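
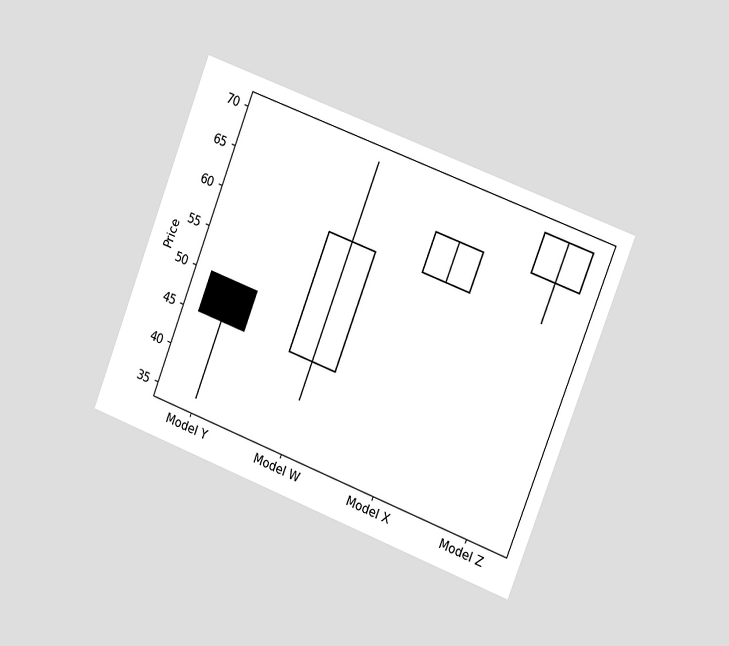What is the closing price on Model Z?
70

The chart is tilted about 21° clockwise and viewed slightly from the right. The Model Z candle closes at 70.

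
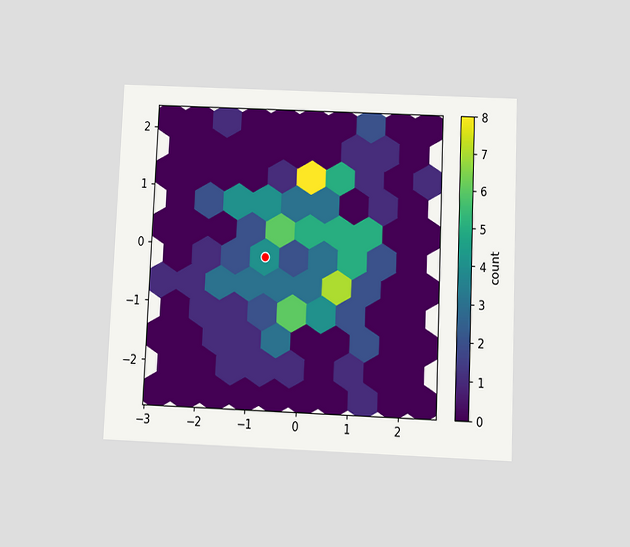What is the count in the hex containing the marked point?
The chart is tilted about 2° clockwise and viewed slightly from below. The marked hex reads 4 on the colorbar.

4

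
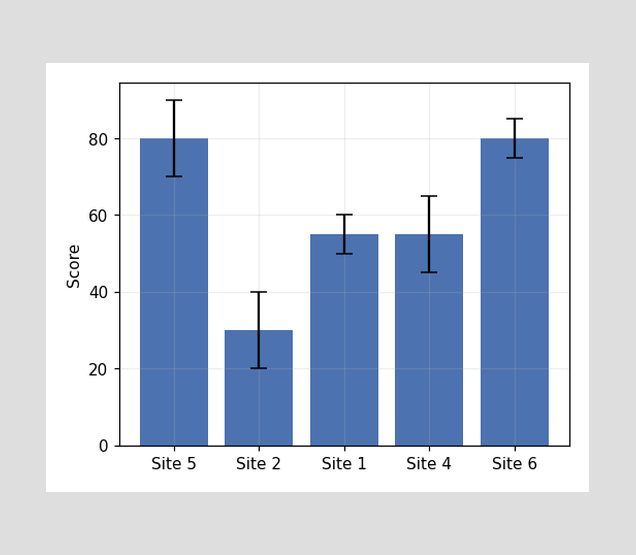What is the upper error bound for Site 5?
90

The Site 5 bar's upper whisker reaches 90.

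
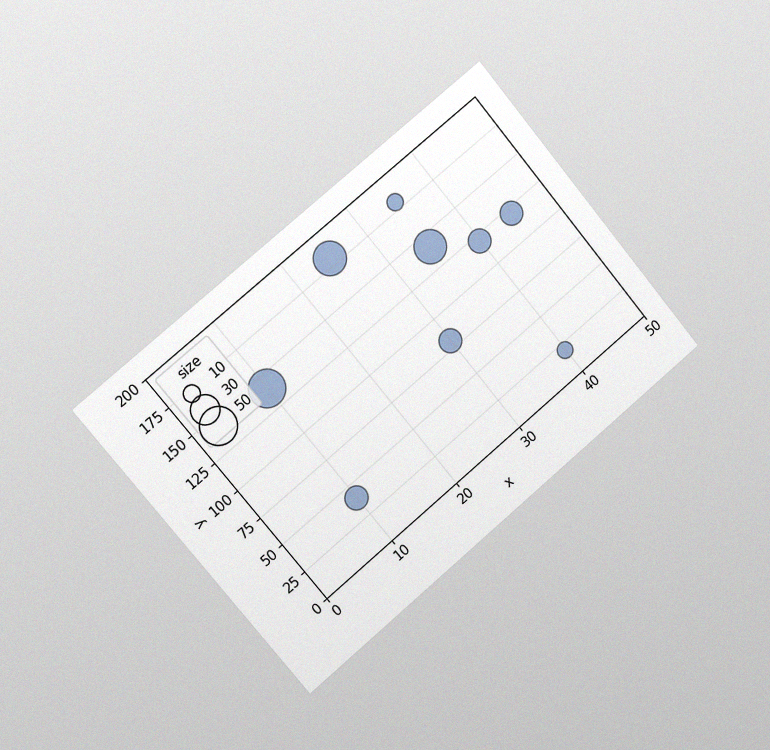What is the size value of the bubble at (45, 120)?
20

The chart is tilted about 40° counter-clockwise and viewed slightly from the left, with some photo noise. Matching the bubble at (45, 120) against the size legend gives 20.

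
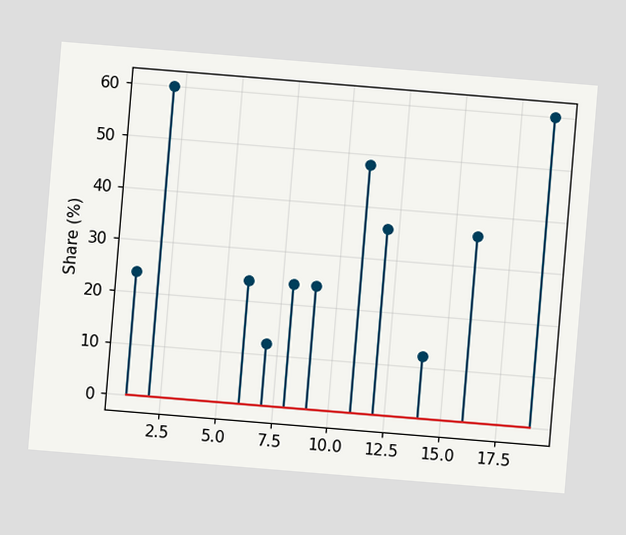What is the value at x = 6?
24%

The chart is tilted about 5° clockwise. The stem at x=6 reaches 24%.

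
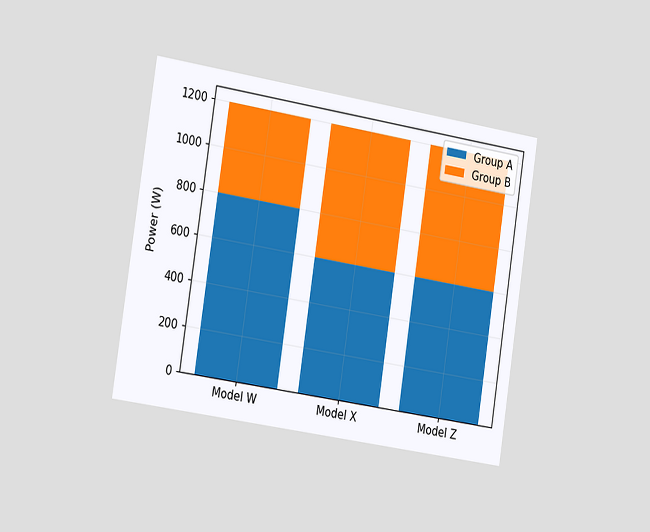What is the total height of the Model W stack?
1200W

The chart is tilted about 9° clockwise and viewed slightly from the left. The Model W stack's top reaches 1200W on the y-axis.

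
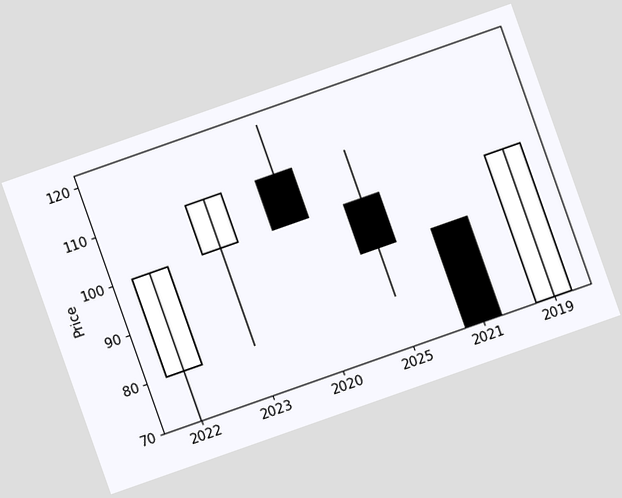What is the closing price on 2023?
The chart is tilted about 19° counter-clockwise. The 2023 candle closes at 110.

110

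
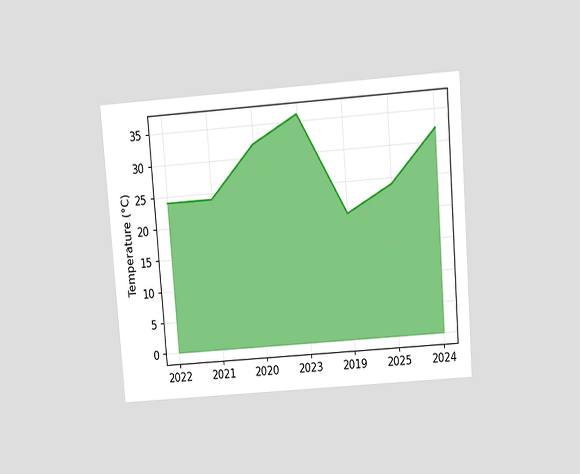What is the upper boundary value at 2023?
36°C

The chart is tilted about 4° counter-clockwise and viewed slightly from above. At 2023 the upper boundary is at 36°C.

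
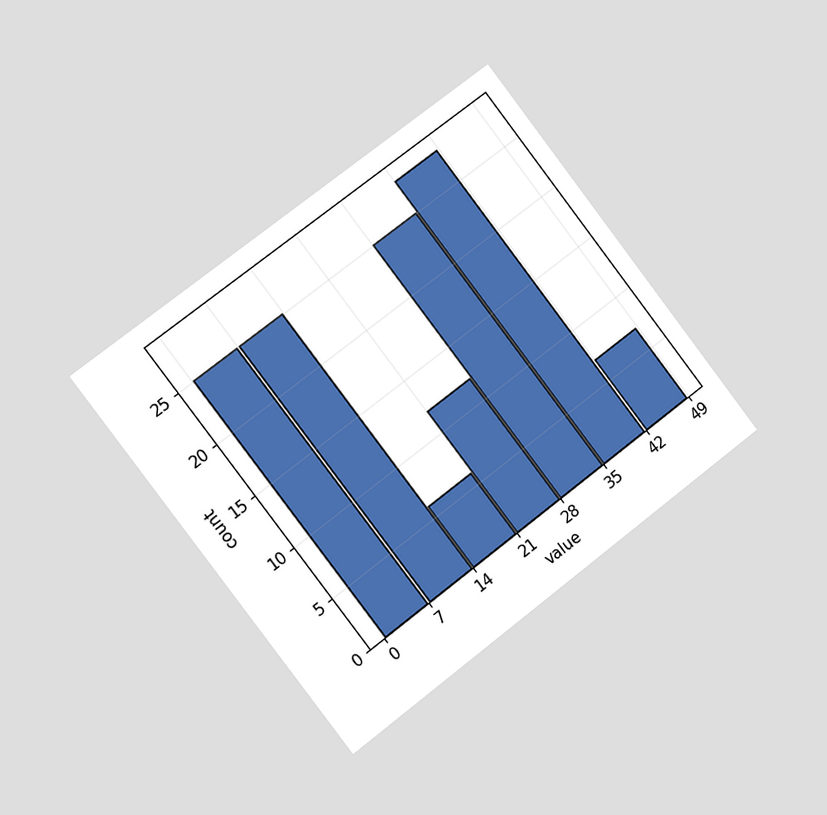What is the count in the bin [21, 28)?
The chart is tilted about 37° counter-clockwise and viewed slightly from the left. The [21, 28) bin has height 12.

12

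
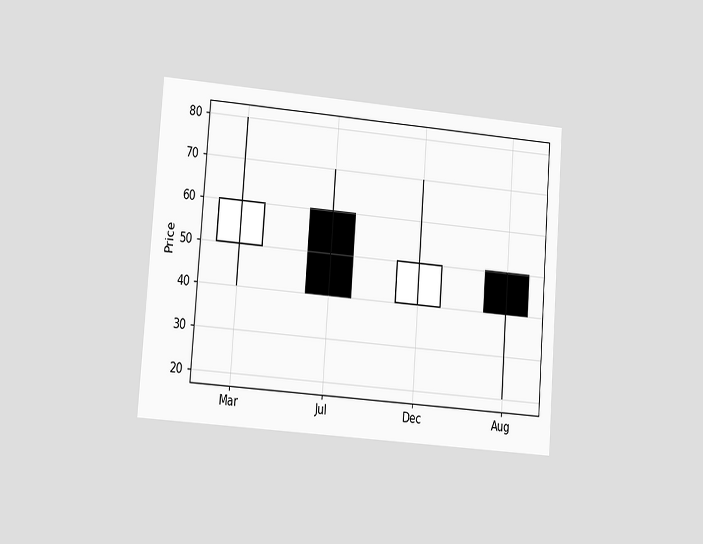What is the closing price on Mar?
The chart is tilted about 4° clockwise and viewed at a slight angle. The Mar candle closes at 60.

60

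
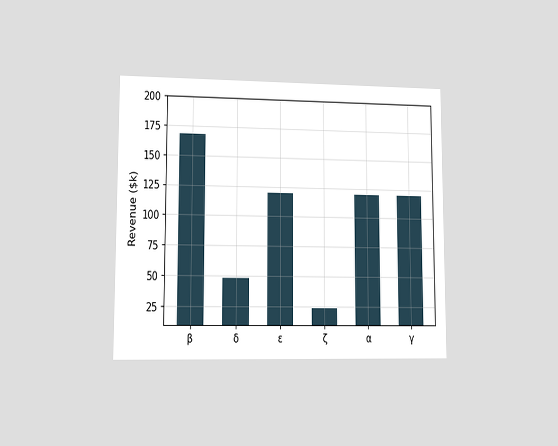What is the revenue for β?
$168k

The chart is viewed at a slight angle. Reading along the chart's y-axis, the β bar reaches $168k.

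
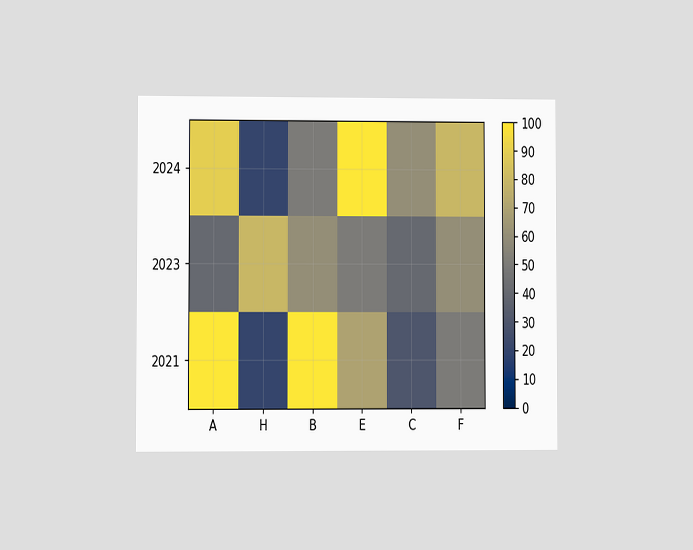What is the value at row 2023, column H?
80

The chart is viewed at a slight angle. Matching cell (2023, H) against the colorbar gives 80.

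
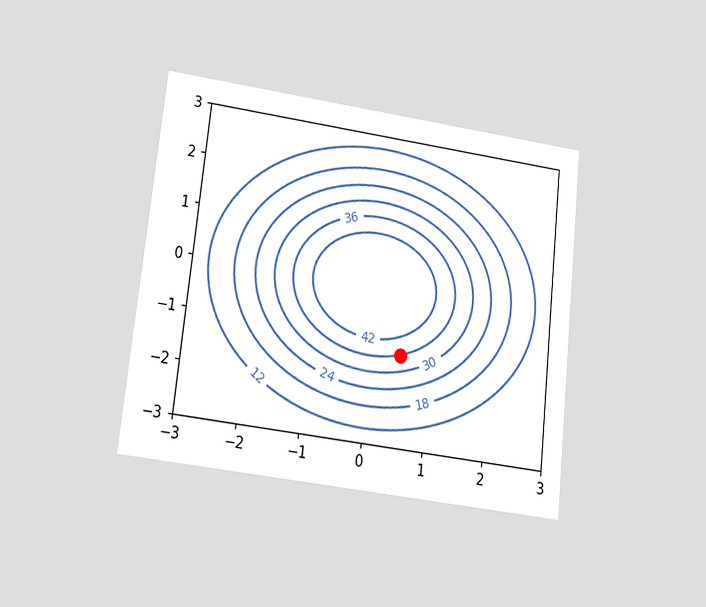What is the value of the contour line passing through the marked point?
The chart is tilted about 6° clockwise and viewed slightly from below. The marked point sits on the contour labelled 36.

36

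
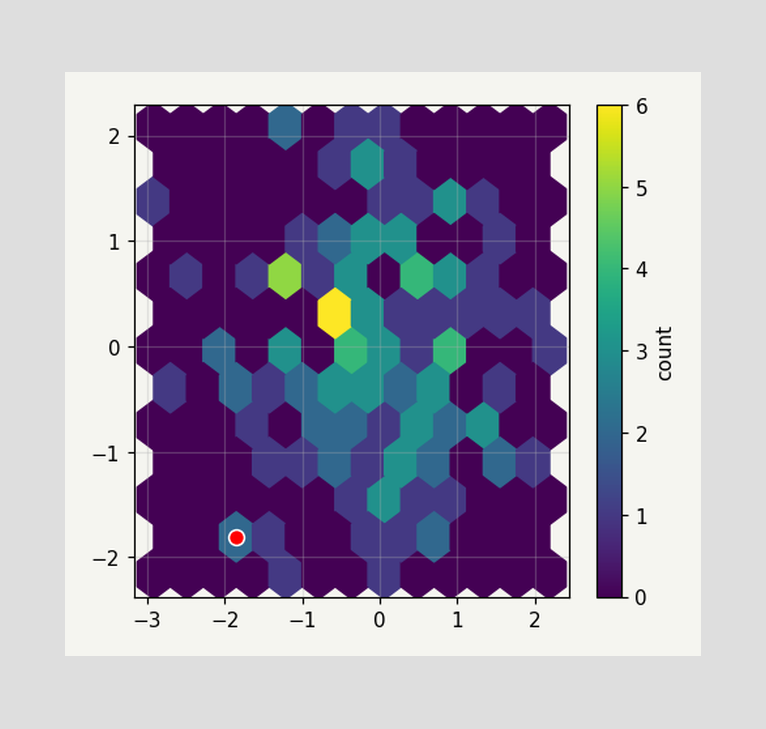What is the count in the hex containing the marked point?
The marked hex reads 2 on the colorbar.

2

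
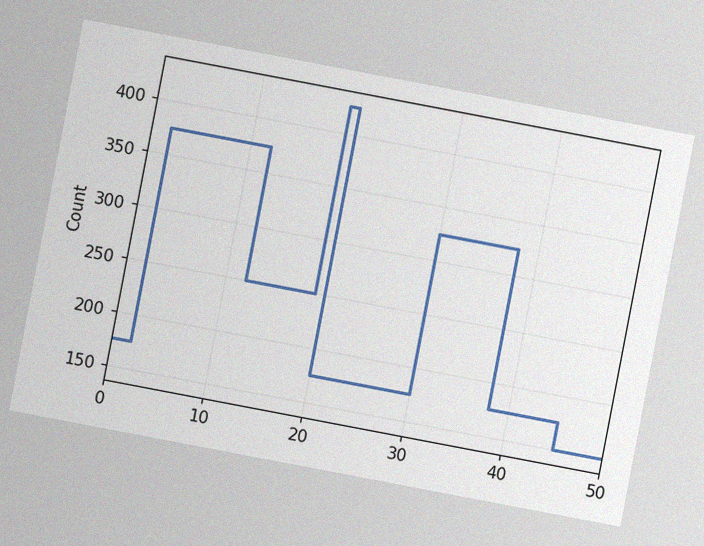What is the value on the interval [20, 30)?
175

The chart is tilted about 11° clockwise, with some photo noise. On [20, 30) the step sits at 175.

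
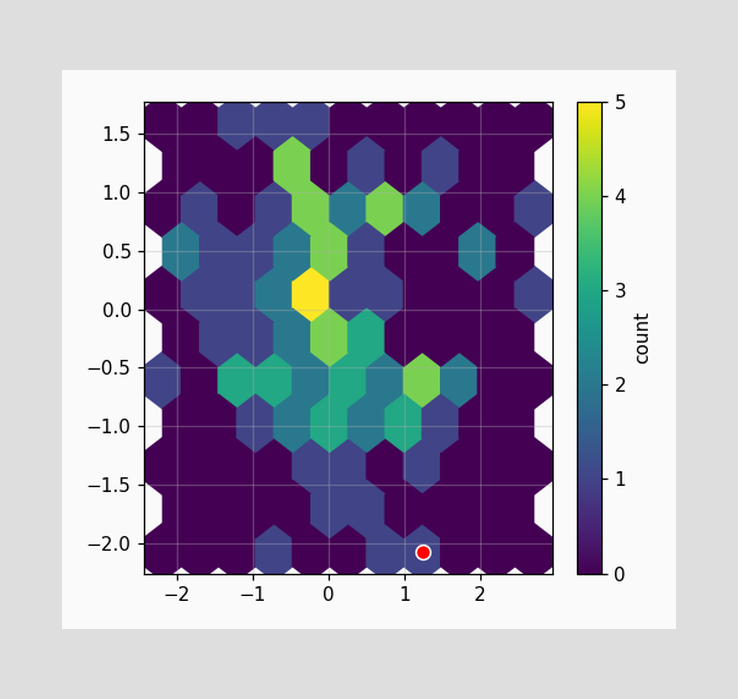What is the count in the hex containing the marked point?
The marked hex reads 1 on the colorbar.

1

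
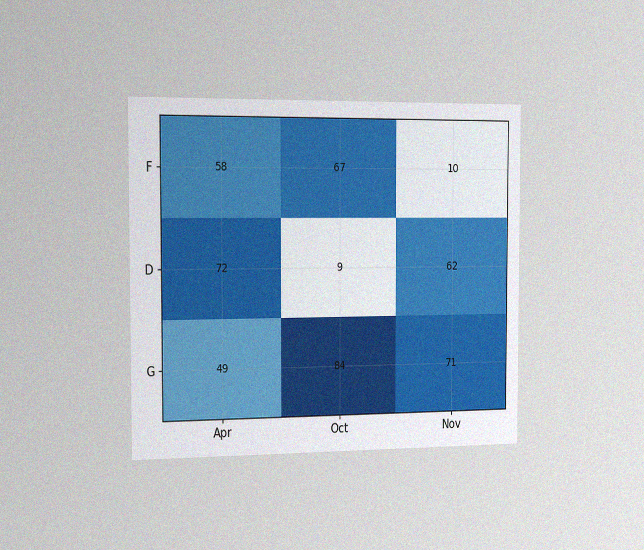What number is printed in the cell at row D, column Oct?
9

The chart is viewed slightly from the left, with some photo noise. The (D, Oct) cell reads 9.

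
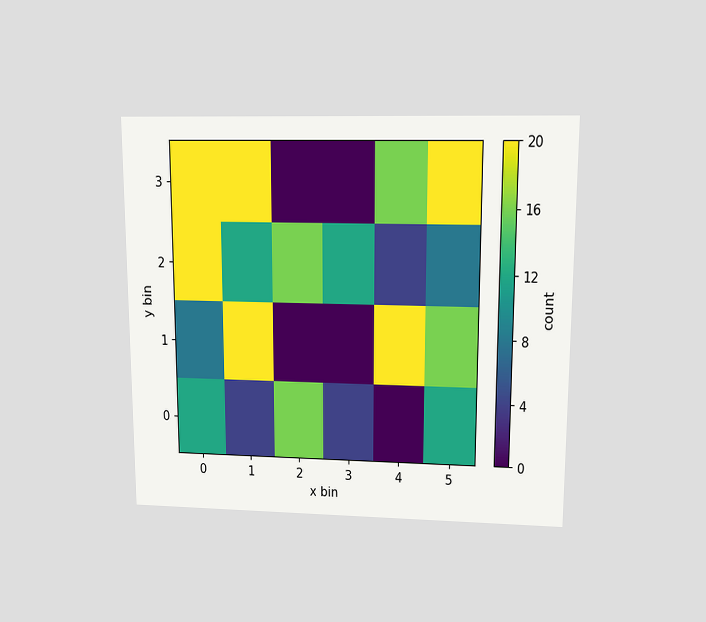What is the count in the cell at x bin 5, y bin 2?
The chart is viewed at a slight angle. Matching the cell (5, 2) against the colorbar gives 8.

8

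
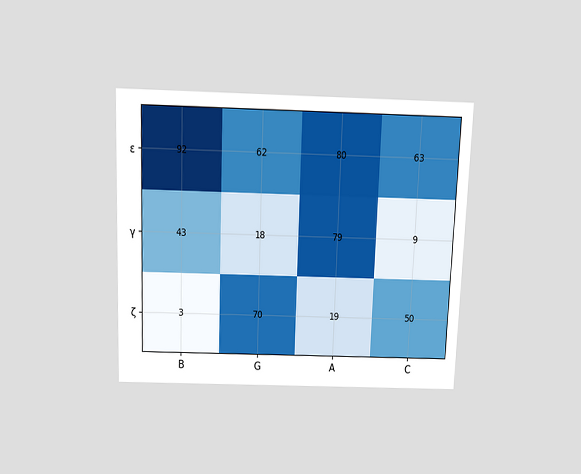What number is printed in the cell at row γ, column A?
79

The chart is tilted about 2° clockwise and viewed slightly from above. The (γ, A) cell reads 79.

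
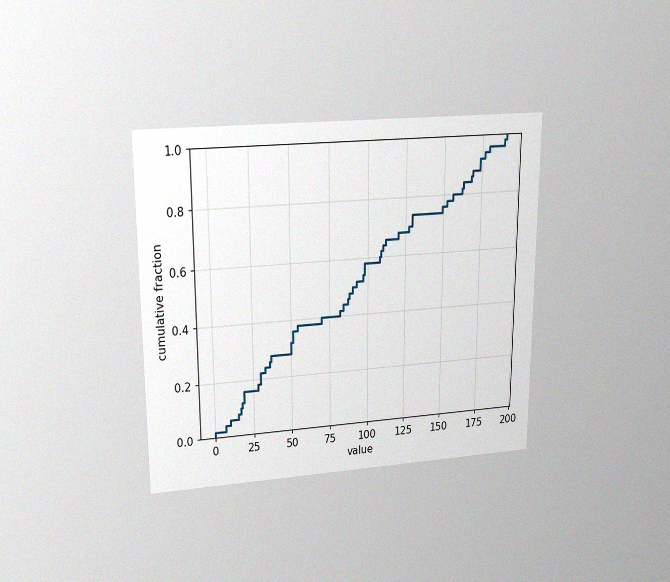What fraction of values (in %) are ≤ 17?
The chart is viewed slightly from above, with some photo noise. At x=17 the ECDF step is at 10%.

10%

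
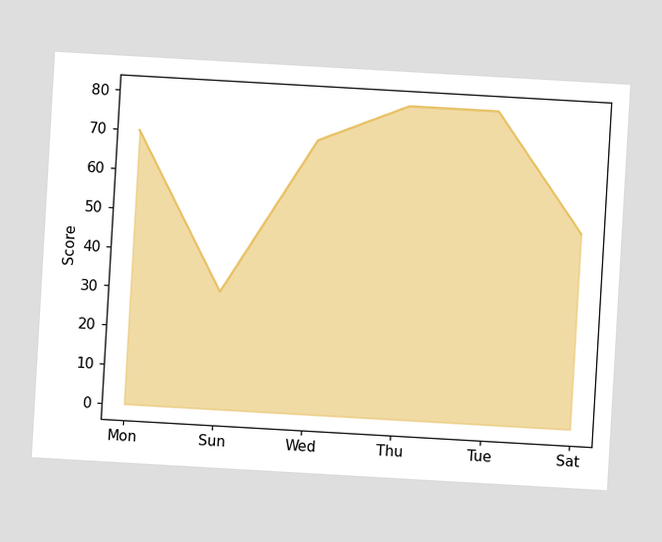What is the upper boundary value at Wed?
70

The chart is tilted about 3° clockwise. At Wed the upper boundary is at 70.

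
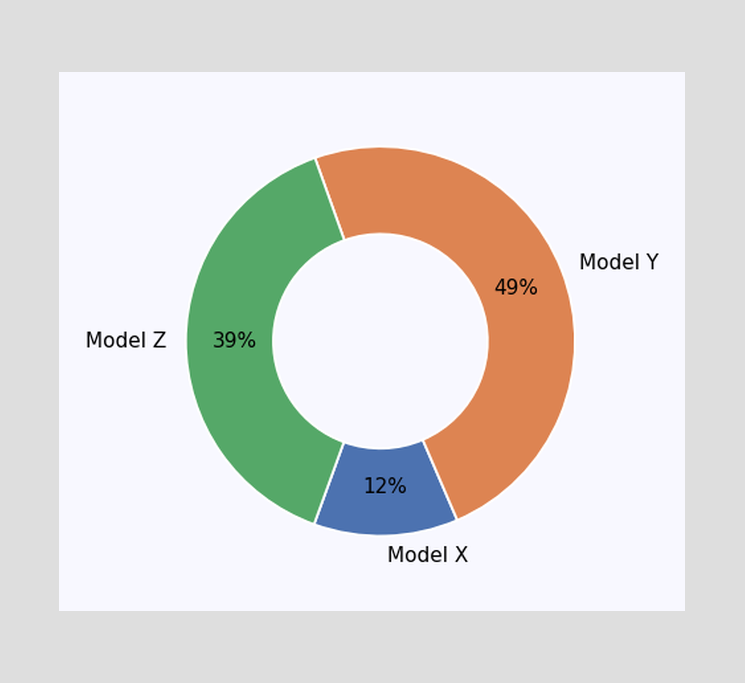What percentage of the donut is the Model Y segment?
The Model Y segment takes up 49% of the ring.

49%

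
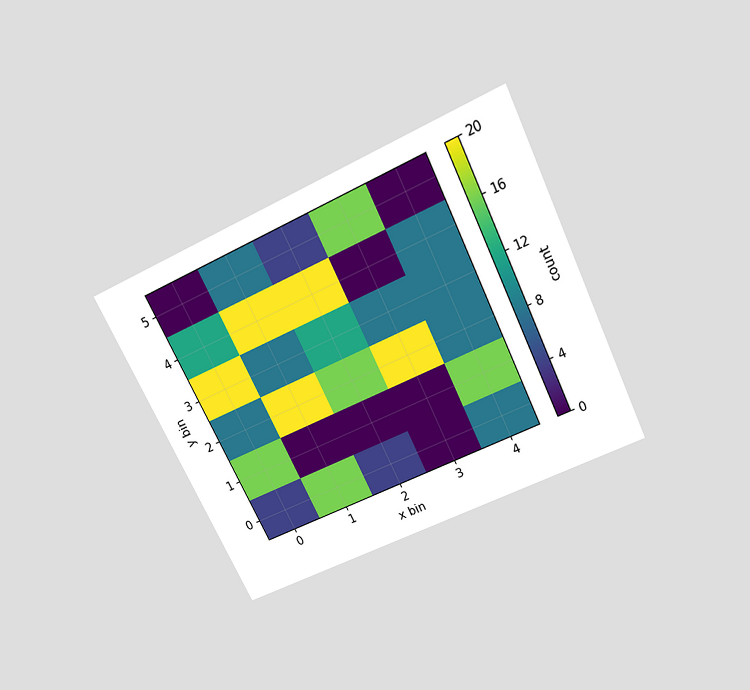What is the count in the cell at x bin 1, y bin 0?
16

The chart is tilted about 26° counter-clockwise and viewed slightly from above. Matching the cell (1, 0) against the colorbar gives 16.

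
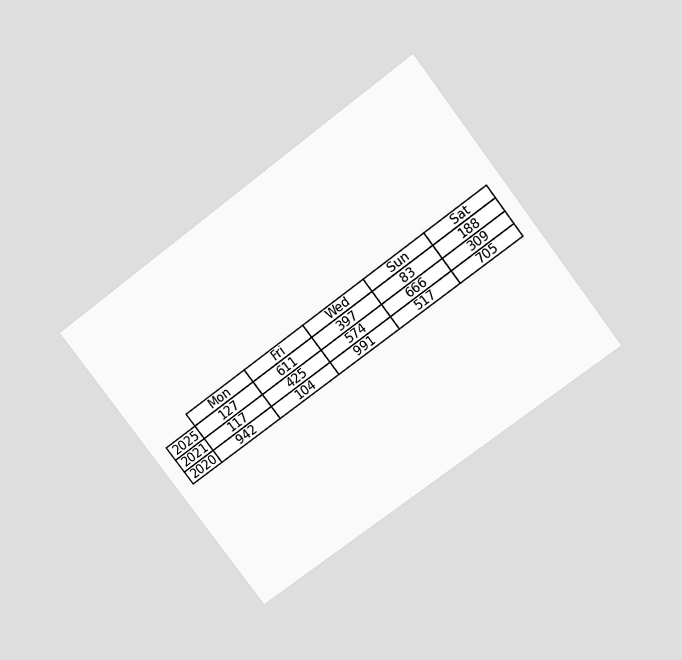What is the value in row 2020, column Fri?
104

The chart is tilted about 37° counter-clockwise and viewed slightly from above. The (2020, Fri) cell reads 104.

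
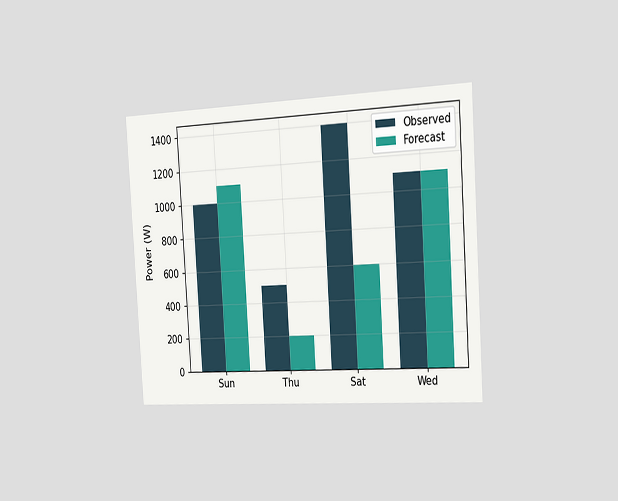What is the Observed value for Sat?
The chart is tilted about 4° counter-clockwise and viewed slightly from the right. The Observed bar at Sat reaches 1400W on the y-axis.

1400W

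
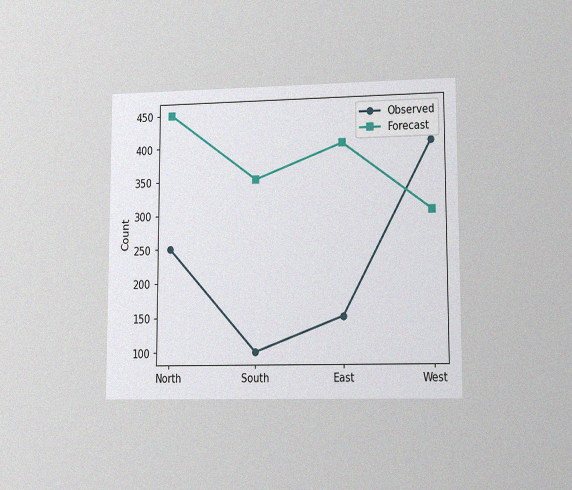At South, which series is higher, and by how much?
The chart is viewed at a slight angle, with some photo noise. At South, Forecast sits above the other line by 250.

Forecast, by 250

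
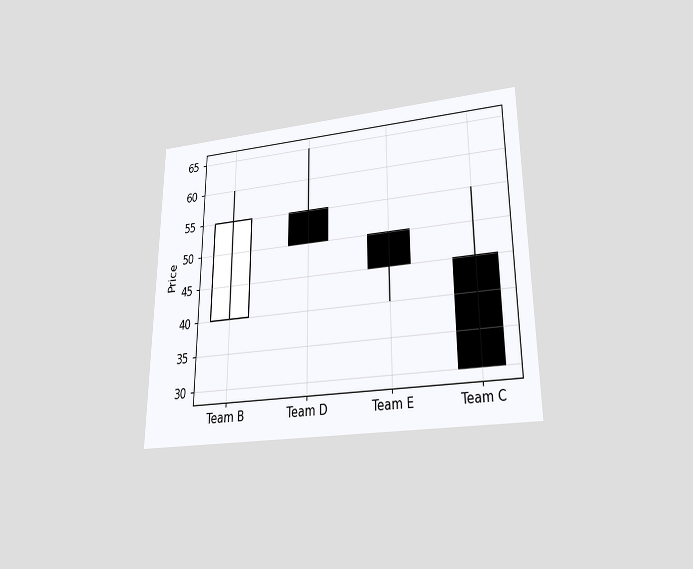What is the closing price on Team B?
55

The chart is viewed slightly from below. The Team B candle closes at 55.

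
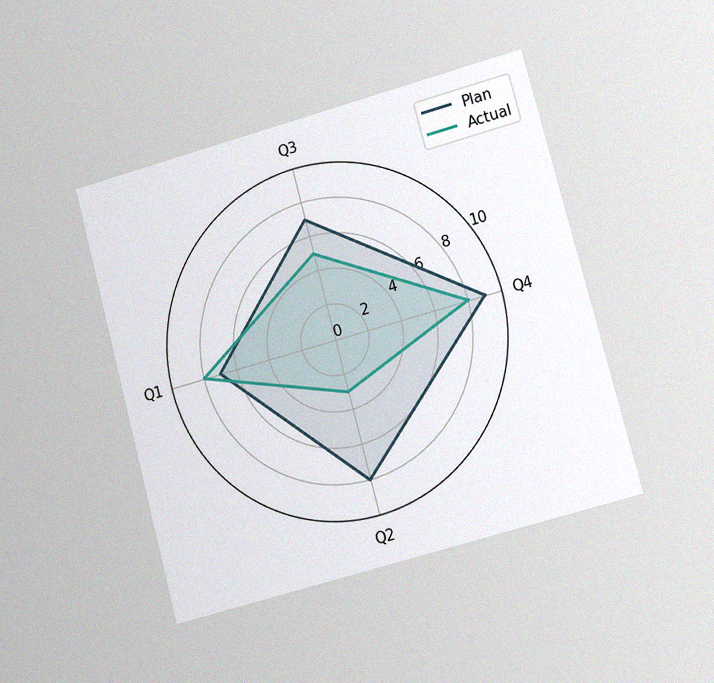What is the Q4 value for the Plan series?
9

The chart is tilted about 15° counter-clockwise and viewed slightly from the right, with some photo noise. On the Q4 axis, Plan reaches 9.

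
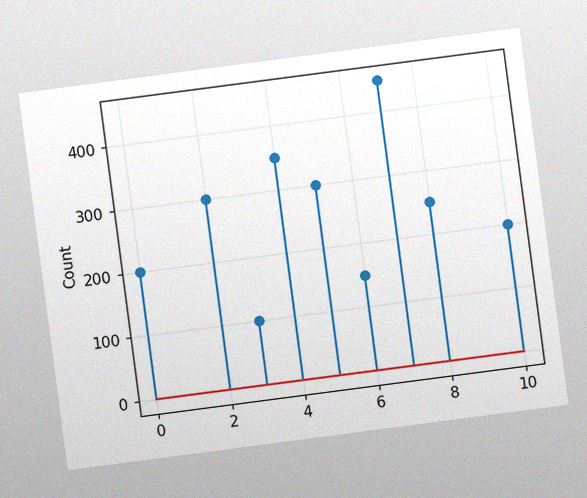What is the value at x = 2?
The chart is tilted about 7° counter-clockwise, with some photo noise. The stem at x=2 reaches 300.

300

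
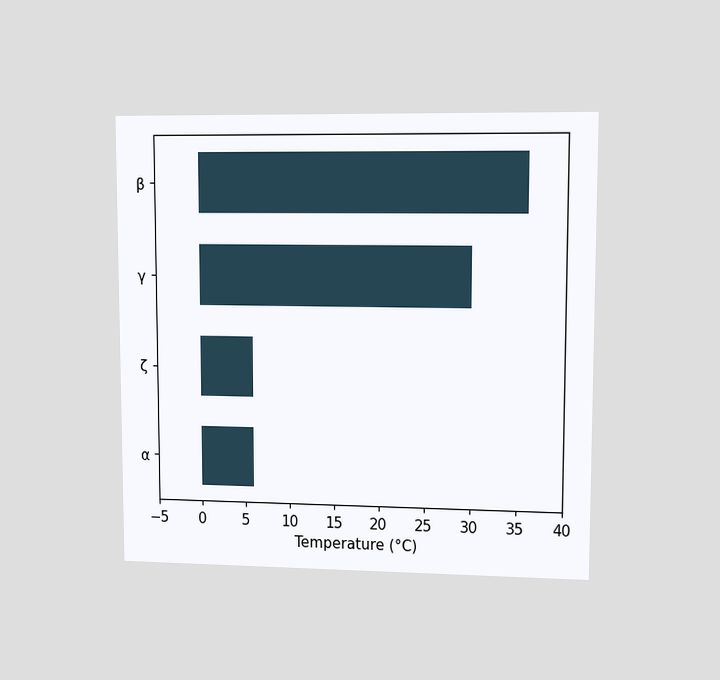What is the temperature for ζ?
The chart is viewed at a slight angle. Reading along the chart's x-axis, the ζ bar reaches 6°C.

6°C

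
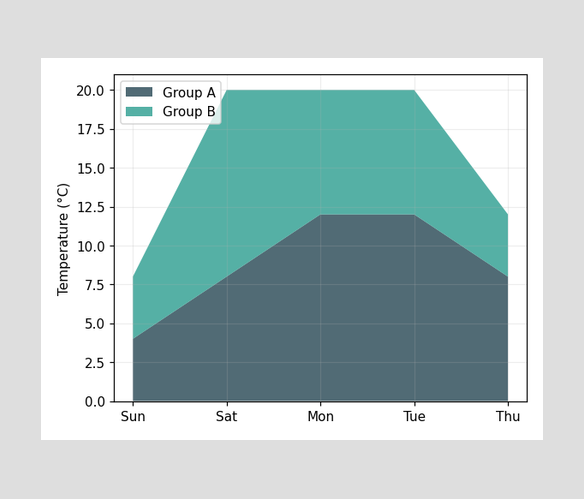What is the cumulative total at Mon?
20°C

The stacked total at Mon reaches 20°C.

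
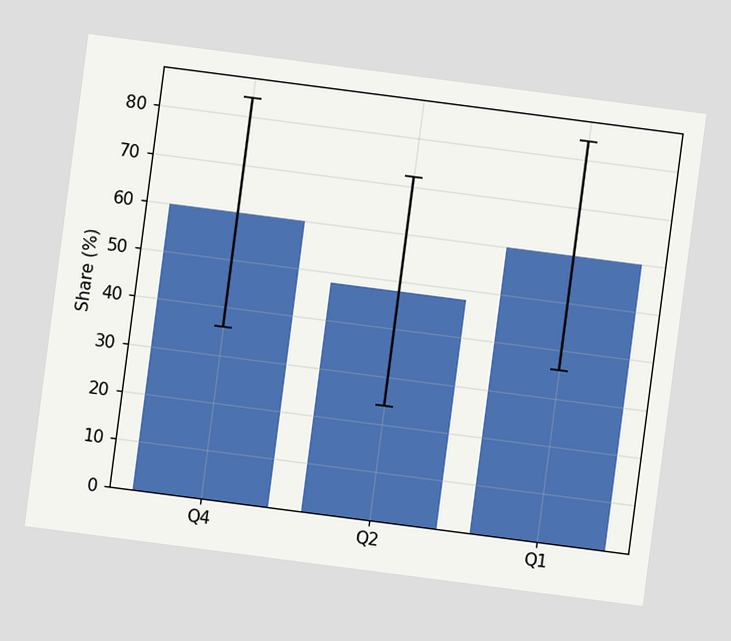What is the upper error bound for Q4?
The chart is tilted about 7° clockwise. The Q4 bar's upper whisker reaches 84%.

84%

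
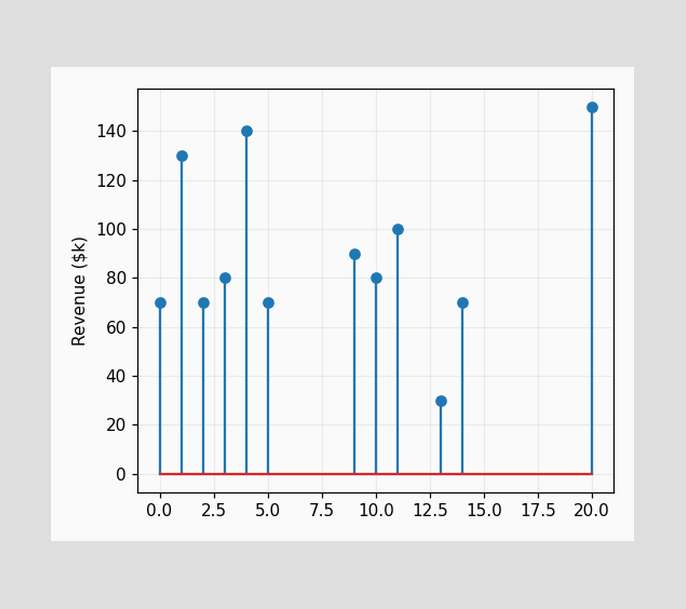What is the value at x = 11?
$100k

The stem at x=11 reaches $100k.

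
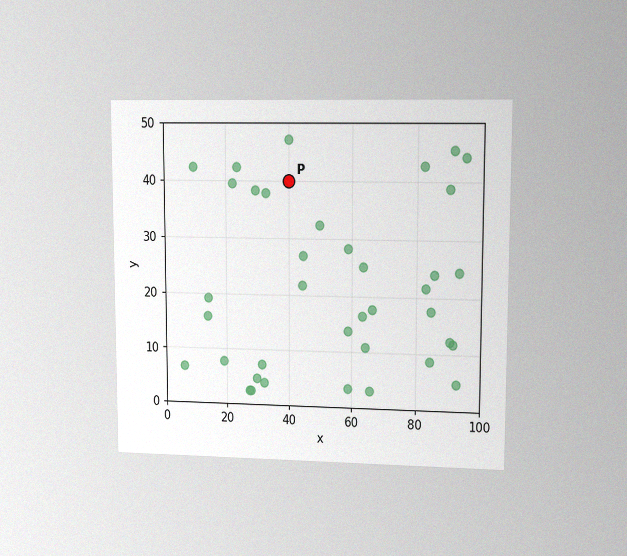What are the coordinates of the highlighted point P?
The chart is viewed at a slight angle, with some photo noise. Following the gridlines from P to each axis, P sits at (40, 40).

(40, 40)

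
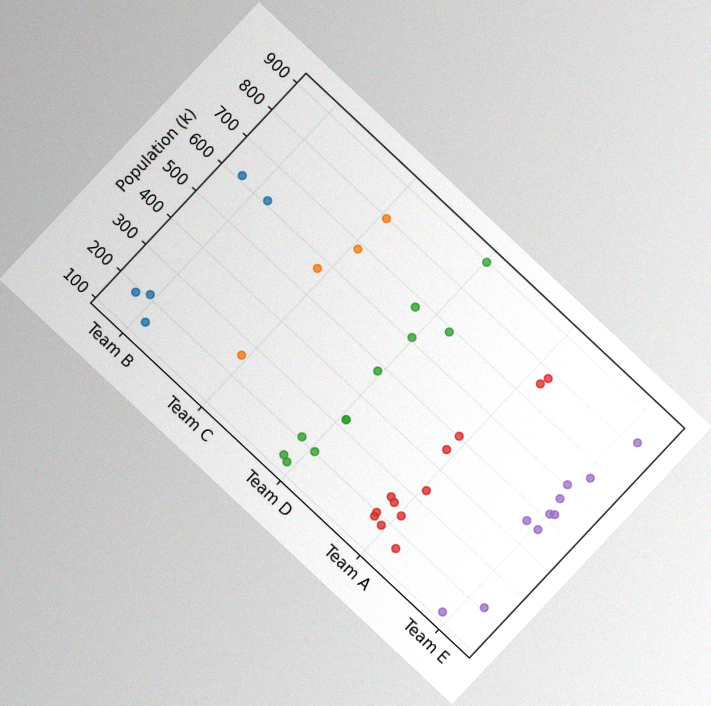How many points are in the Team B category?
The chart is tilted about 43° clockwise, with some photo noise. Counting the markers in the Team B column gives 5.

5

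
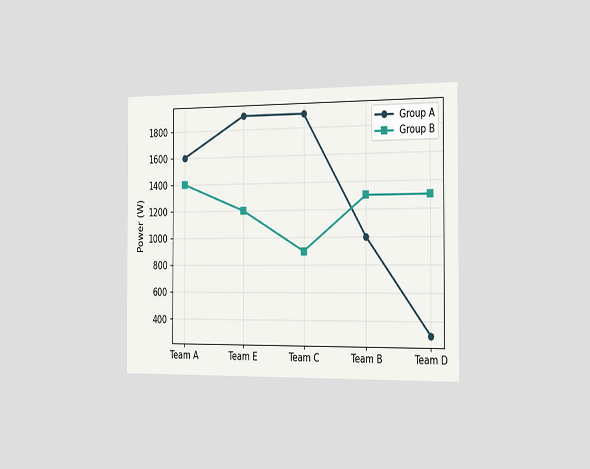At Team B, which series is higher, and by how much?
Group B, by 300W

The chart is viewed slightly from the right. At Team B, Group B sits above the other line by 300W.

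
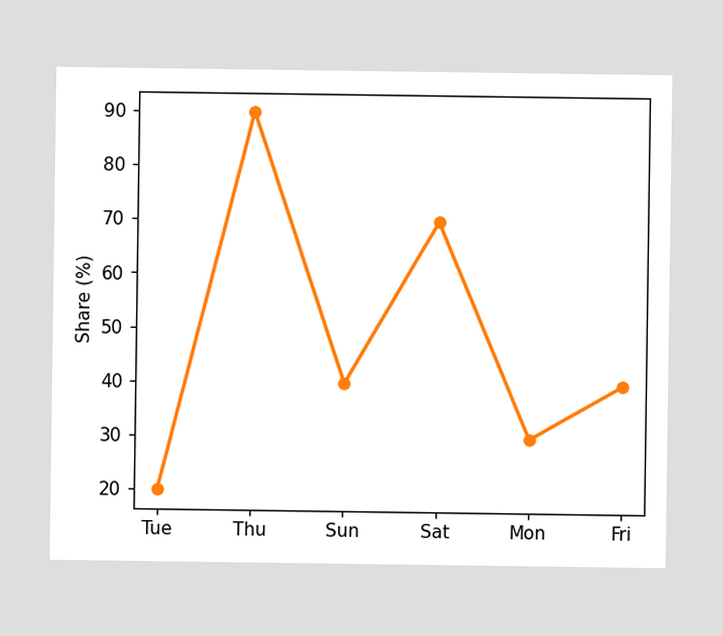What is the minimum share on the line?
20%

The lowest point is at Tue, and reading across to the y-axis gives 20%.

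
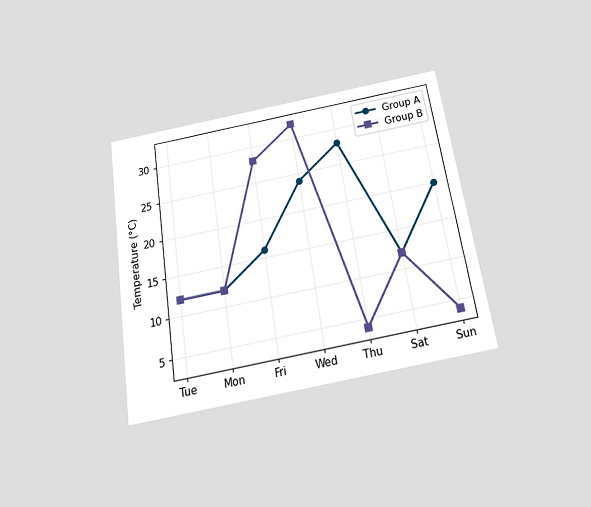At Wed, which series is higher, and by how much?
The chart is tilted about 9° counter-clockwise and viewed slightly from below. At Wed, Group B sits above the other line by 8°C.

Group B, by 8°C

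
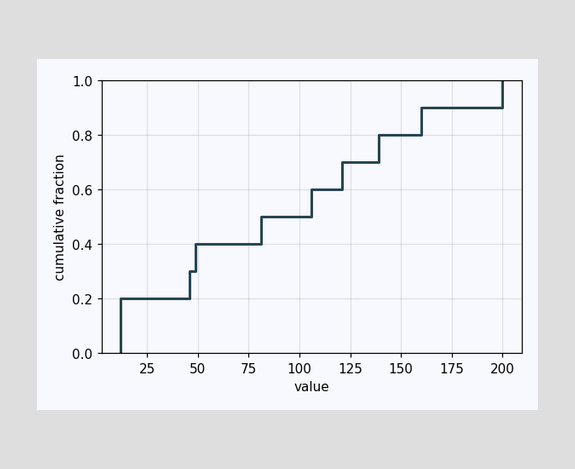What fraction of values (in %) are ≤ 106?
At x=106 the ECDF step is at 60%.

60%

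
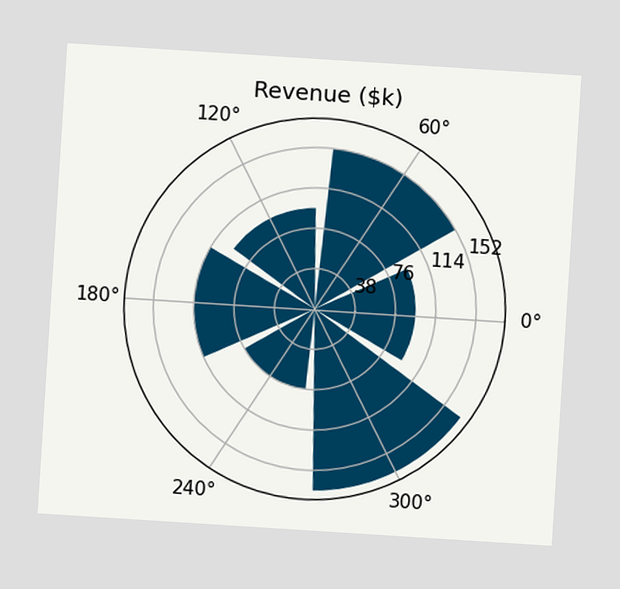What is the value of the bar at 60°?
The chart is tilted about 4° clockwise. The bar at 60° reaches $152k on the radial axis.

$152k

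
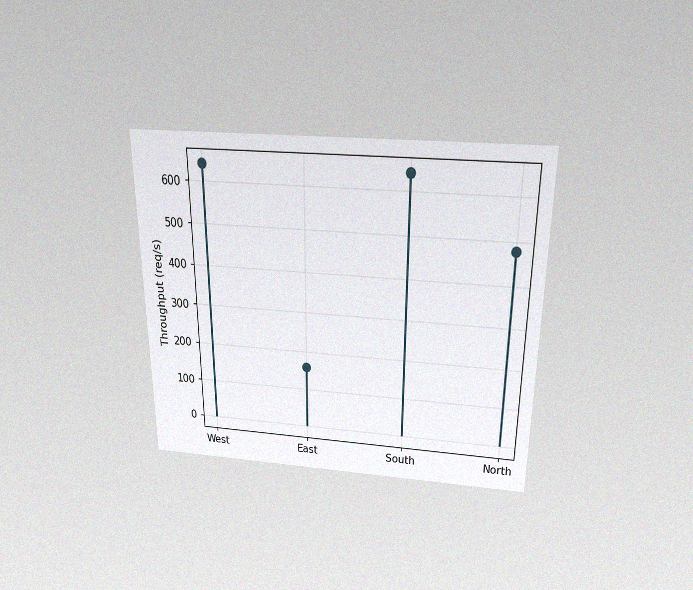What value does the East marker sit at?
160req/s

The chart is viewed slightly from above, with some photo noise. The East marker sits at 160req/s.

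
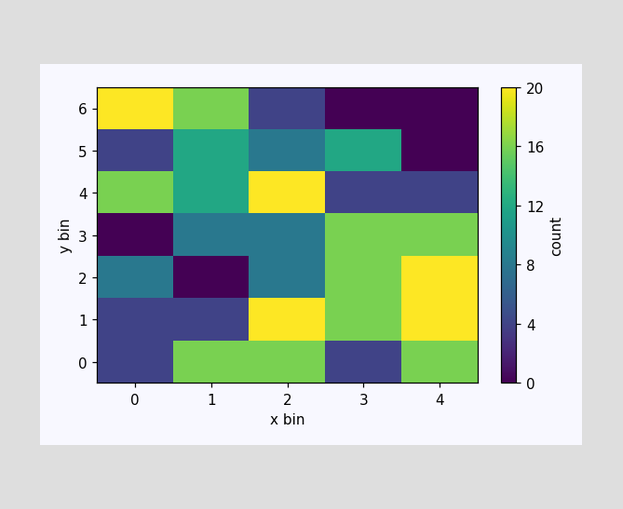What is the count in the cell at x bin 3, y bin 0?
4

Matching the cell (3, 0) against the colorbar gives 4.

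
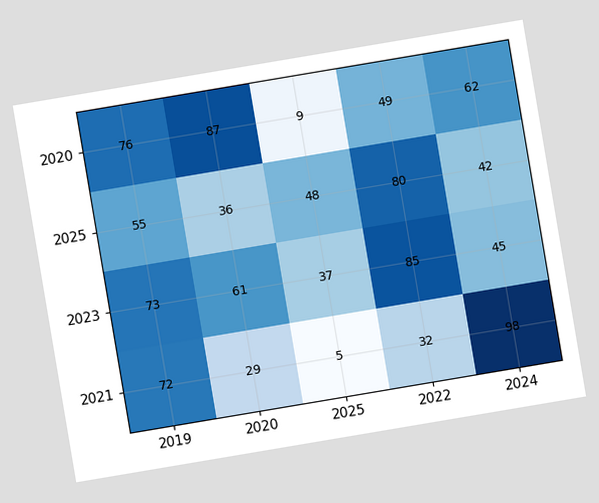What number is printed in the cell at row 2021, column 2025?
The chart is tilted about 10° counter-clockwise. The (2021, 2025) cell reads 5.

5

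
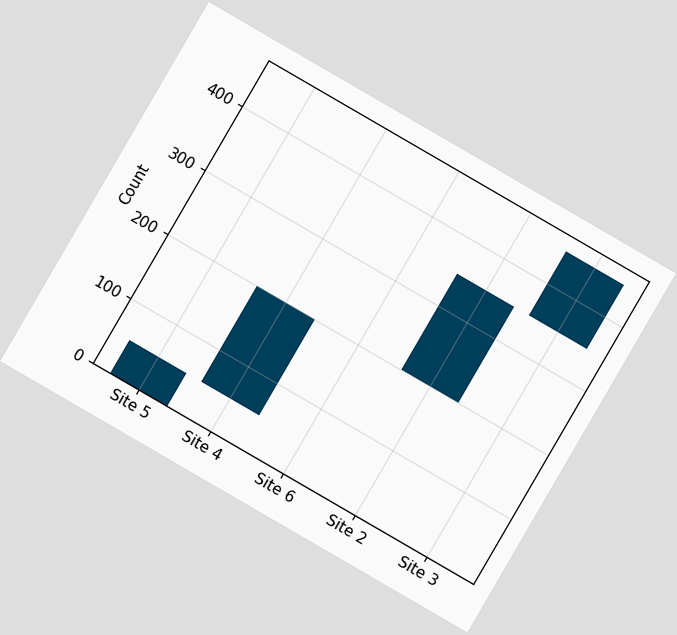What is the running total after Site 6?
The chart is tilted about 30° clockwise. After Site 6 the running total reaches 200.

200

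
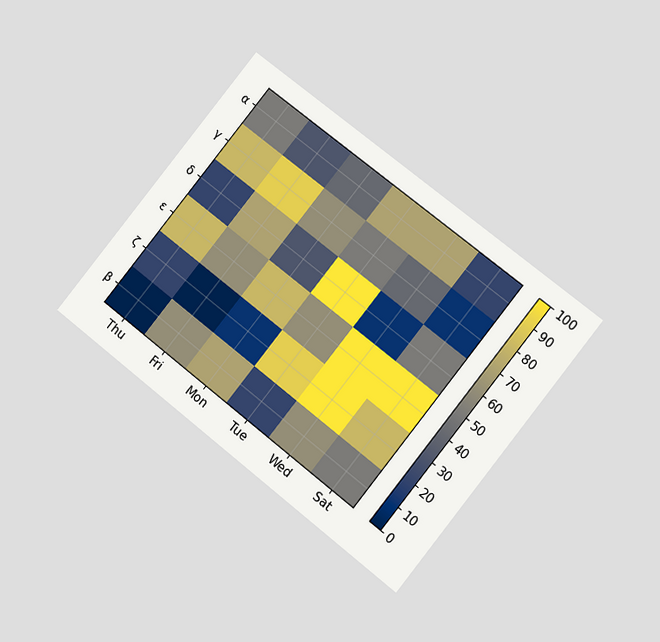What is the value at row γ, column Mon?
60

The chart is tilted about 39° clockwise and viewed at a slight angle. Matching cell (γ, Mon) against the colorbar gives 60.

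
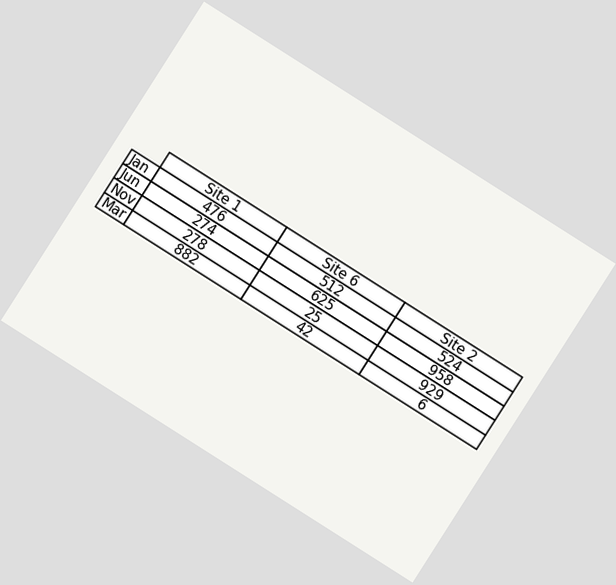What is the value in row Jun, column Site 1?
274

The chart is tilted about 32° clockwise. The (Jun, Site 1) cell reads 274.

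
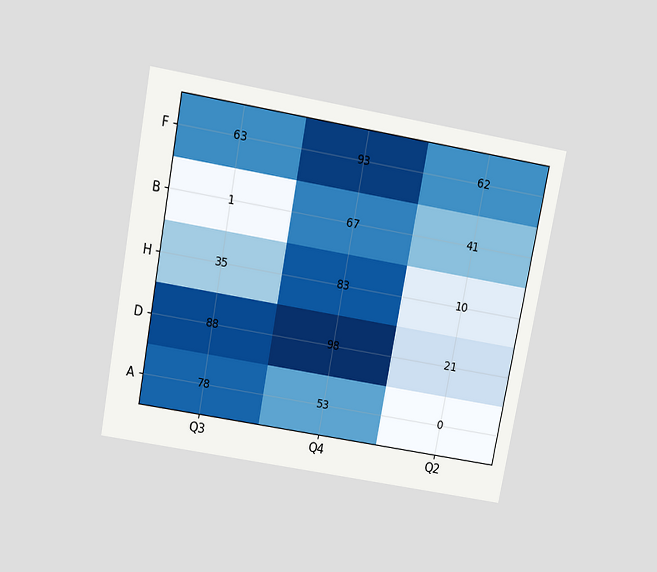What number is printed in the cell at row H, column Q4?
83

The chart is tilted about 10° clockwise and viewed slightly from above. The (H, Q4) cell reads 83.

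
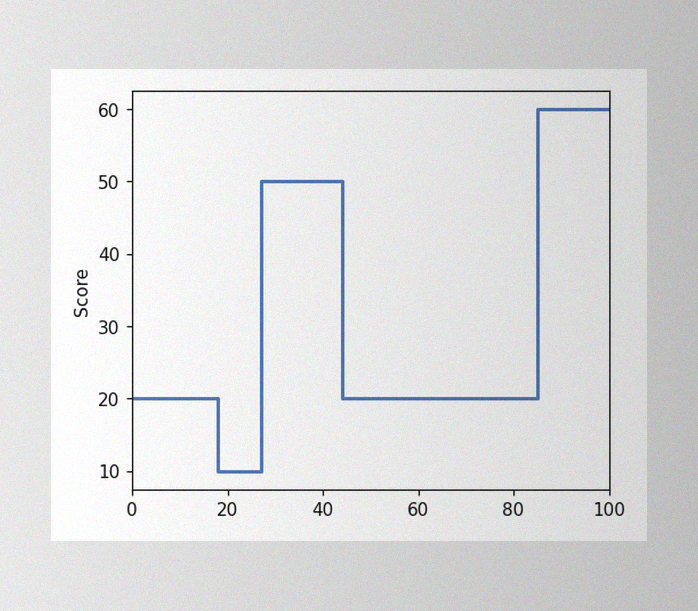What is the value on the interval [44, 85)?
20

The image has some photo noise and uneven lighting. On [44, 85) the step sits at 20.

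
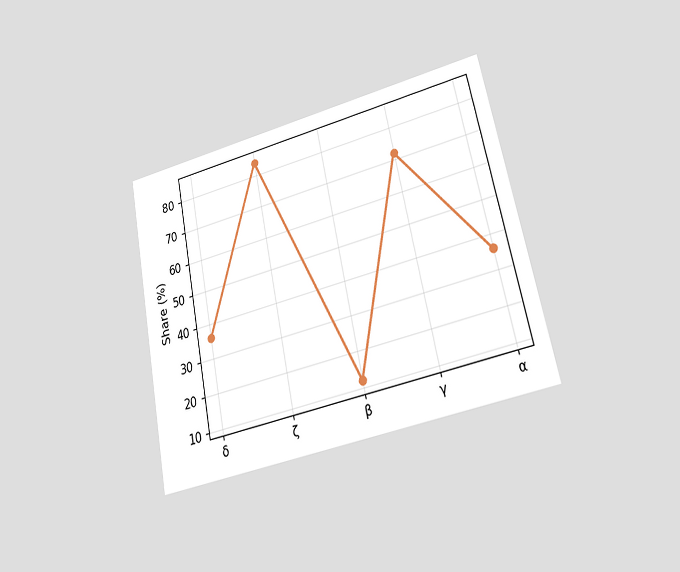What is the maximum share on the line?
The chart is tilted about 12° counter-clockwise and viewed at a slight angle. The highest point is at ζ, and reading across to the y-axis gives 84%.

84%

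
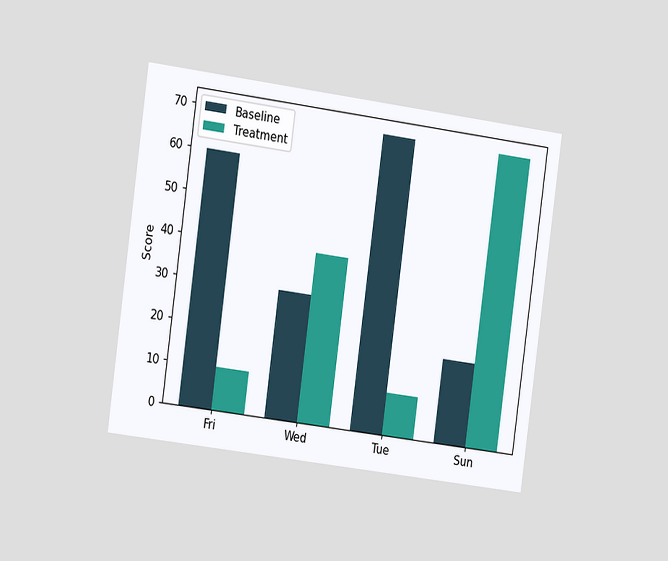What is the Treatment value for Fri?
The chart is tilted about 8° clockwise and viewed slightly from the left. The Treatment bar at Fri reaches 10 on the y-axis.

10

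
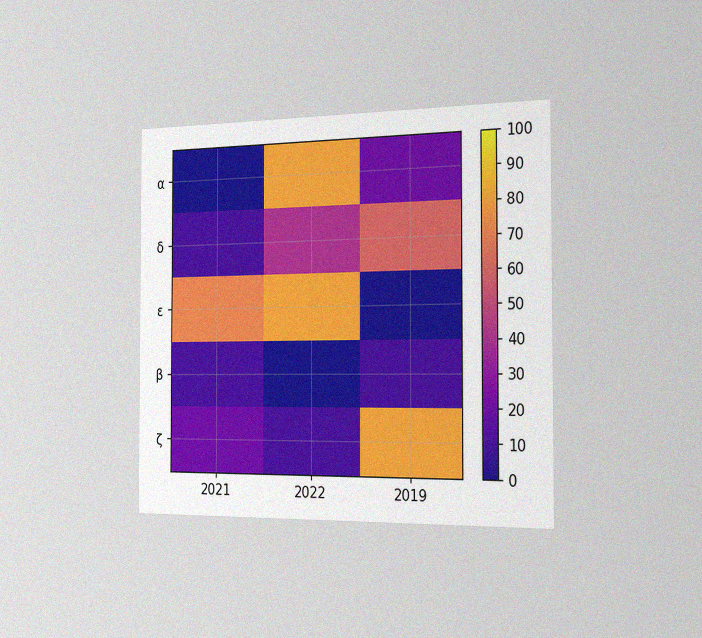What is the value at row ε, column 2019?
The chart is viewed slightly from the right, with some photo noise. Matching cell (ε, 2019) against the colorbar gives 0.

0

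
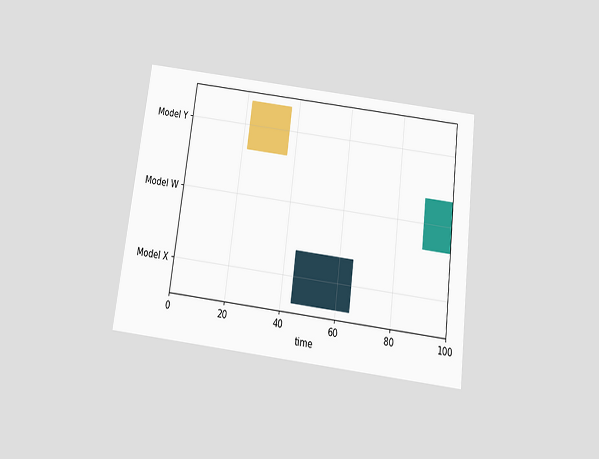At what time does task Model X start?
The chart is tilted about 7° clockwise and viewed slightly from below. The Model X bar begins at t=44.

44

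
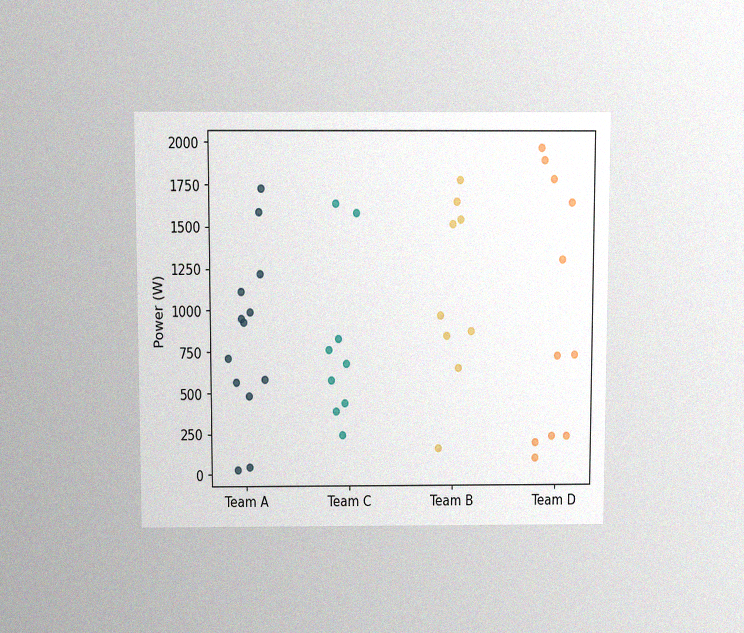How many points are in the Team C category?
9

The chart is viewed slightly from above, with some photo noise. Counting the markers in the Team C column gives 9.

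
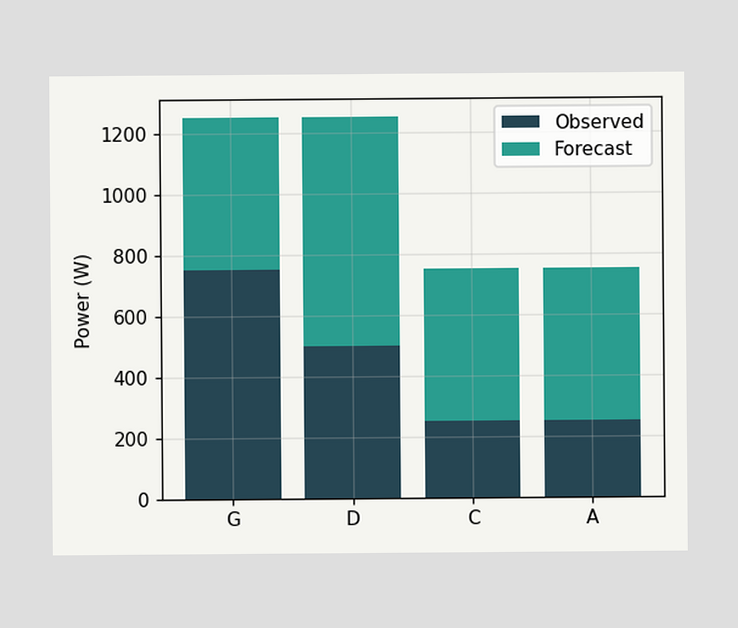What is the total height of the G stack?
1250W

The G stack's top reaches 1250W on the y-axis.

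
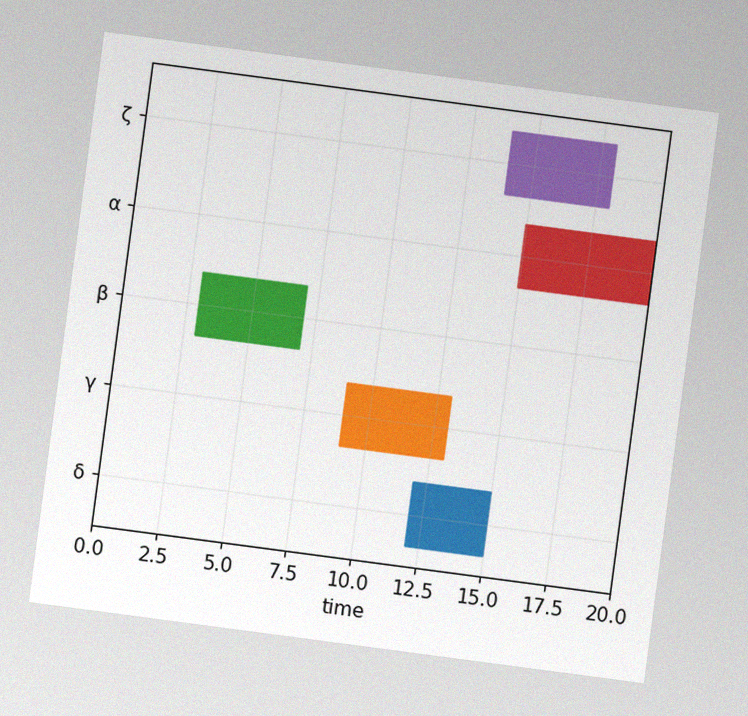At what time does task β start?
3

The chart is tilted about 8° clockwise, with some photo noise. The β bar begins at t=3.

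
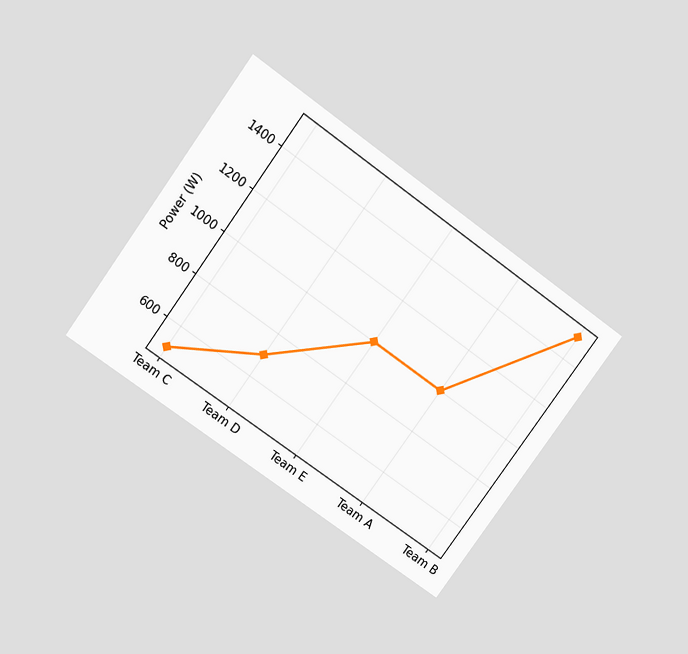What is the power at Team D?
700W

The chart is tilted about 36° clockwise and viewed slightly from above. At Team D, the line is at 700W.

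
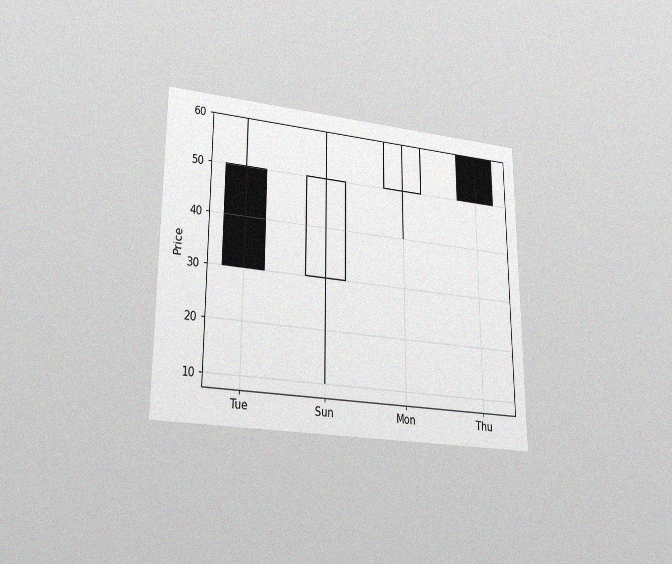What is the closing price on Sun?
50

The chart is viewed at a slight angle, with some photo noise. The Sun candle closes at 50.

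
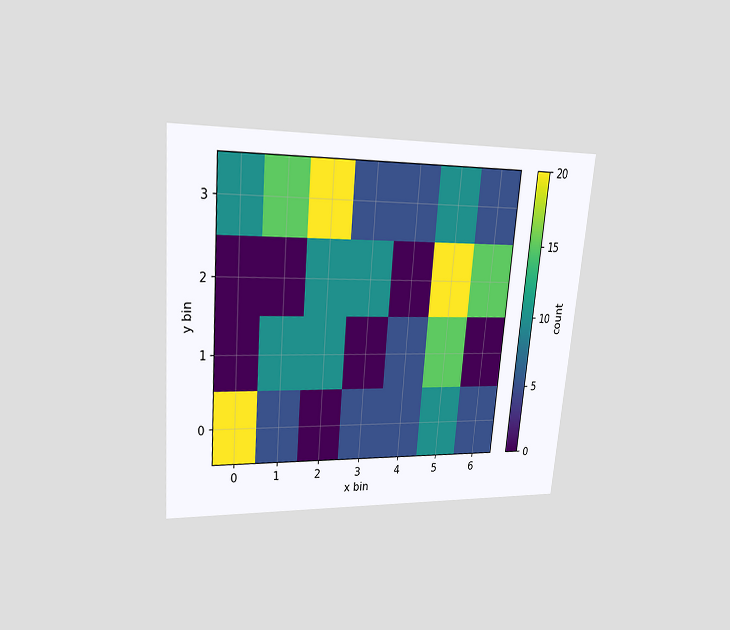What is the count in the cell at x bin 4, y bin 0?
5

The chart is tilted about 5° clockwise and viewed at a slight angle. Matching the cell (4, 0) against the colorbar gives 5.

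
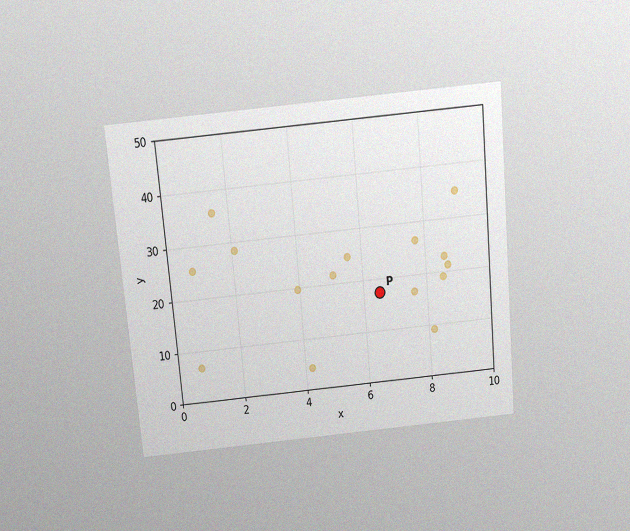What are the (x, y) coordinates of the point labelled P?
The chart is tilted about 5° counter-clockwise and viewed slightly from above, with some photo noise. Following the gridlines from P to each axis, P sits at (6.5, 17.5).

(6.5, 17.5)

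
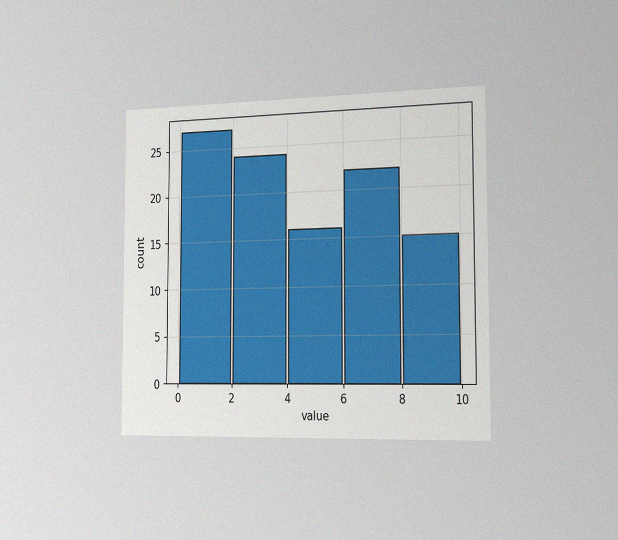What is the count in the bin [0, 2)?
27

The chart is viewed slightly from the right, with some photo noise. The [0, 2) bin has height 27.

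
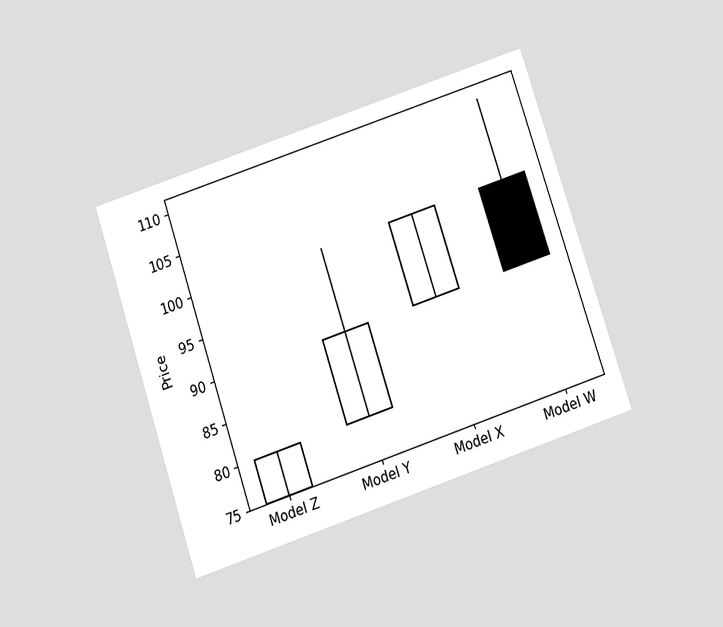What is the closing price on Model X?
100

The chart is tilted about 18° counter-clockwise and viewed slightly from below. The Model X candle closes at 100.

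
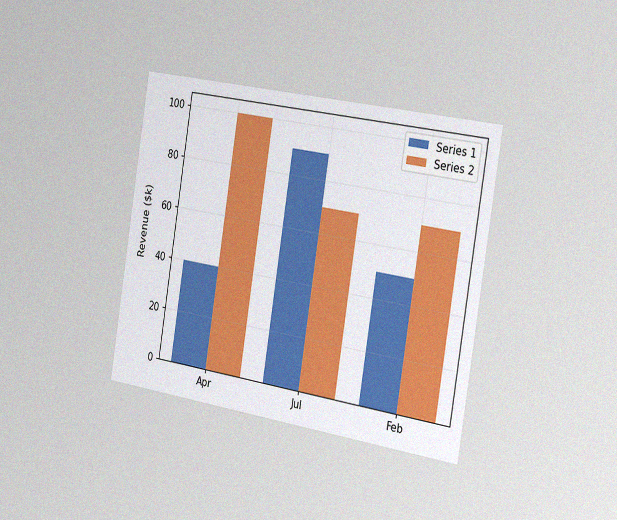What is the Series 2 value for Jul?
The chart is tilted about 9° clockwise and viewed slightly from the right, with some photo noise. The Series 2 bar at Jul reaches $70k on the y-axis.

$70k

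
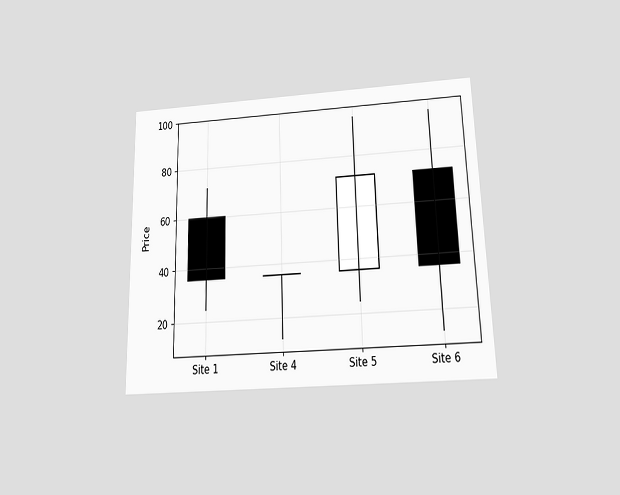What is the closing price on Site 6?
The chart is viewed slightly from below. The Site 6 candle closes at 36.

36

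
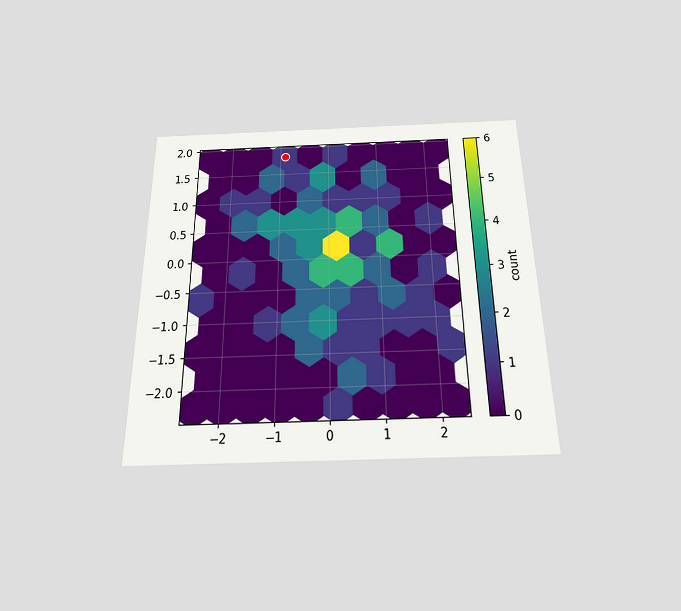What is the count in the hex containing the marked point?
1

The chart is viewed slightly from below. The marked hex reads 1 on the colorbar.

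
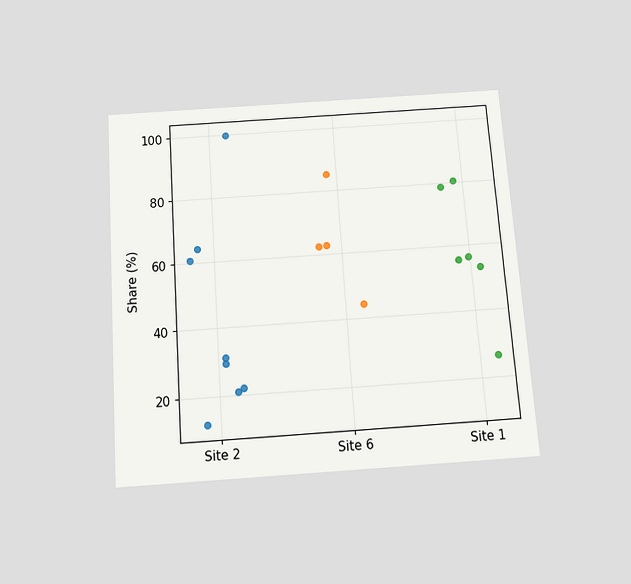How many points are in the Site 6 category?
4

The chart is tilted about 4° counter-clockwise and viewed slightly from below. Counting the markers in the Site 6 column gives 4.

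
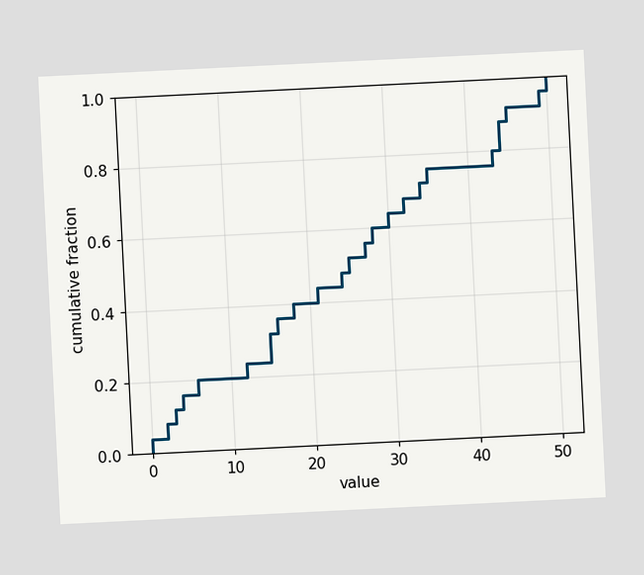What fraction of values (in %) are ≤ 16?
36%

The chart is tilted about 3° counter-clockwise. At x=16 the ECDF step is at 36%.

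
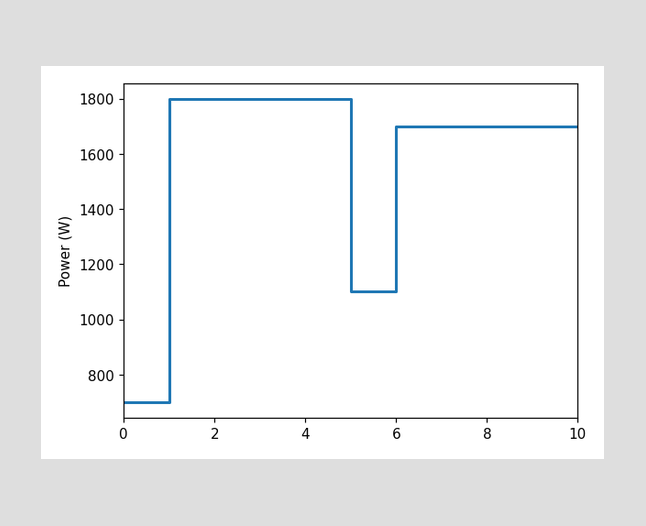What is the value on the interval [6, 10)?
1700W

On [6, 10) the step sits at 1700W.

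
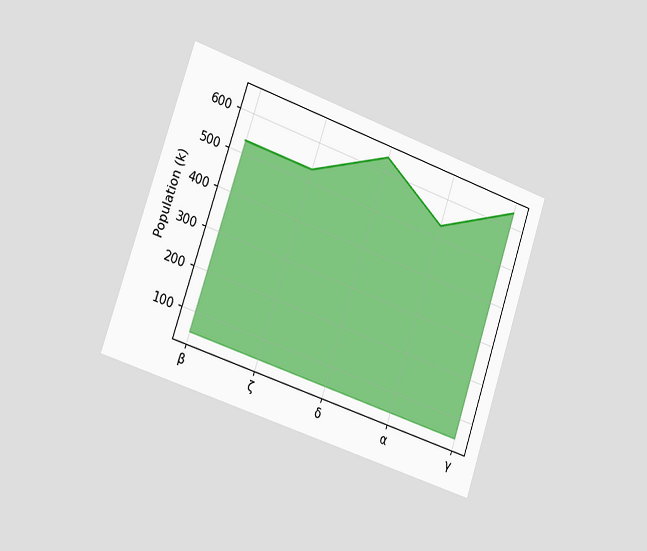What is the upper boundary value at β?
The chart is tilted about 19° clockwise and viewed slightly from the left. At β the upper boundary is at 530k.

530k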